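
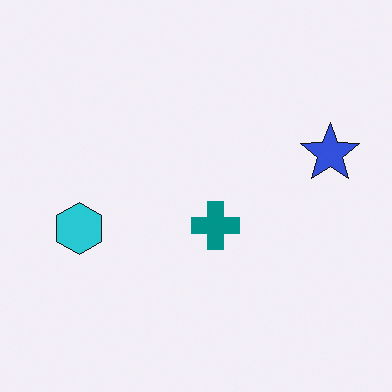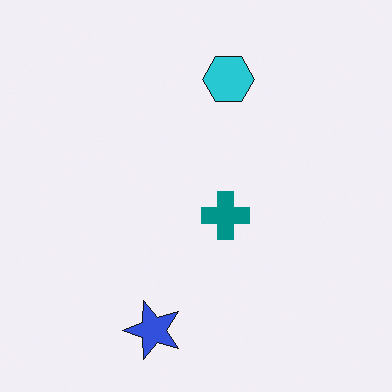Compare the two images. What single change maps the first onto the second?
Transposed (reflected across the top-left ↔ bottom-right diagonal).

Shapes have swapped their row and column positions — what was in the top-right is now in the bottom-left — a diagonal reflection.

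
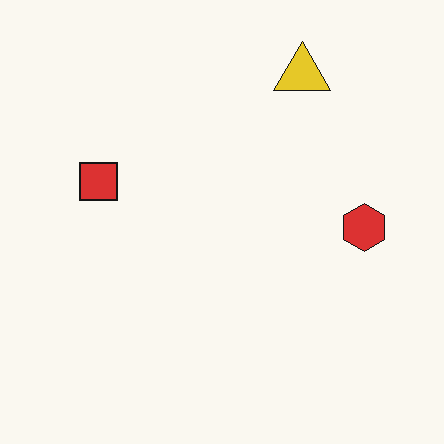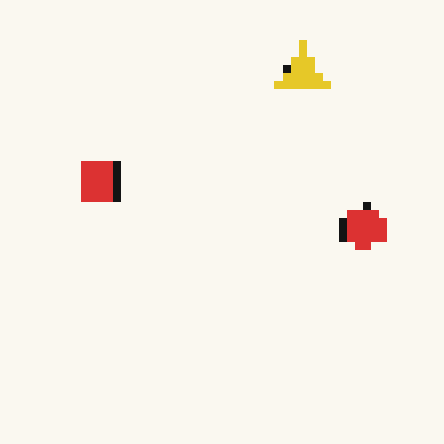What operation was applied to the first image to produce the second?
This is the original image pixelated into visible square blocks.

Shapes are reduced to large square blocks; fine edges and outlines are lost — a downscale-then-upscale (mosaic) effect.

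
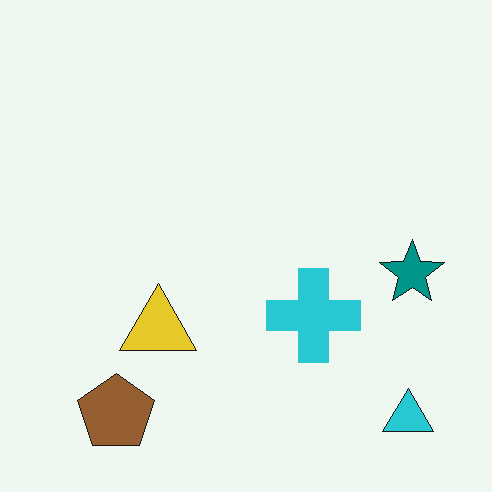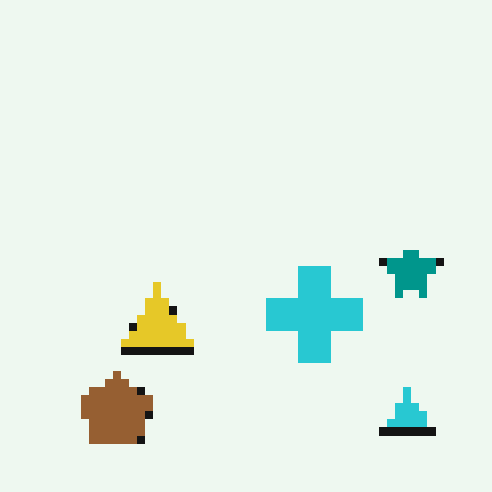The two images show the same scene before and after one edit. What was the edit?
The second image is the first moderately pixelated.

Shapes are reduced to large square blocks; fine edges and outlines are lost — a downscale-then-upscale (mosaic) effect.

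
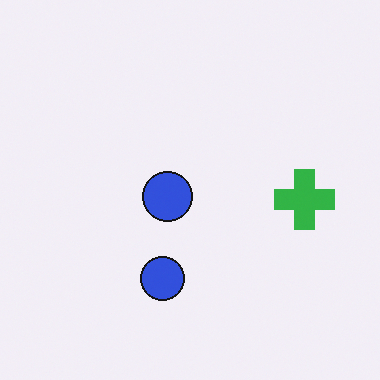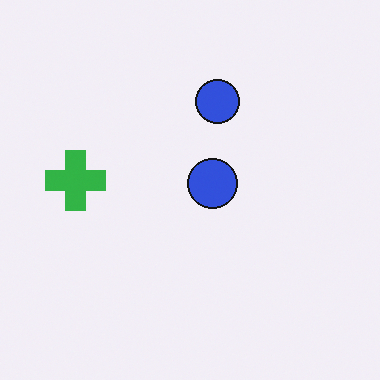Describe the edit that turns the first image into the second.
It was rotated 180°.

The green cross sits in the right of the first image and the left of the second — consistent with a whole-image 180° rotation.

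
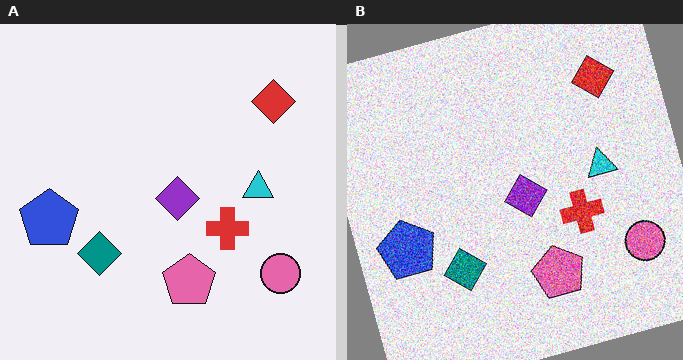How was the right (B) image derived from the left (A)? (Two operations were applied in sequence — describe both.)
It was degraded with strong gaussian noise, then rotated counter-clockwise by a clearly visible amount.

Random speckle covers the whole image, including the flat background. Every shape is tilted by the same angle and the image corners show triangular fill wedges — a whole-image rotation by a non-right angle.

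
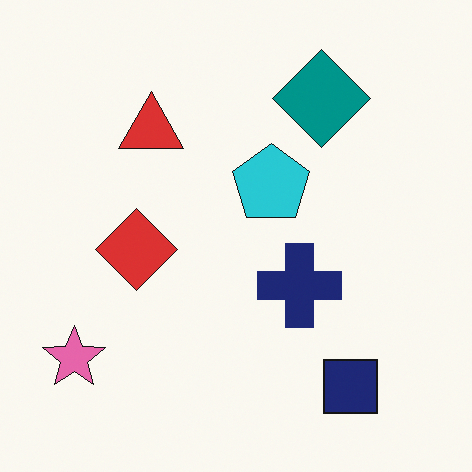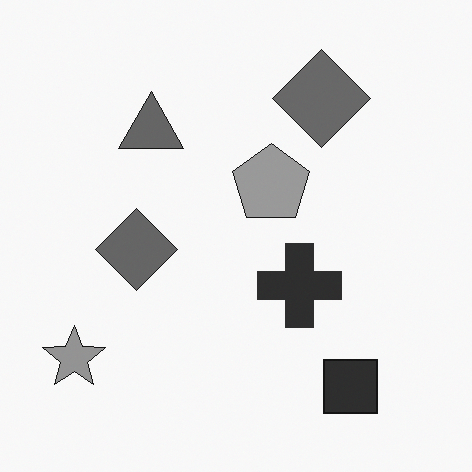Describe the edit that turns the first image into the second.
The second image is the first converted to grayscale.

All color is removed — every shape is now a shade of grey.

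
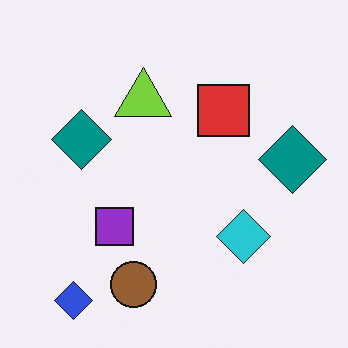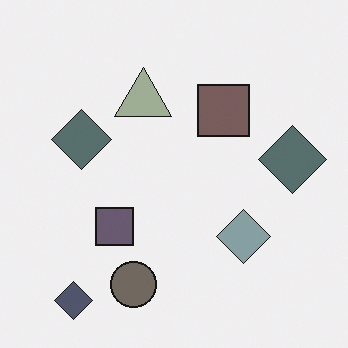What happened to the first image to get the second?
It was heavily desaturated.

All colors are more muted and greyish — a global saturation change.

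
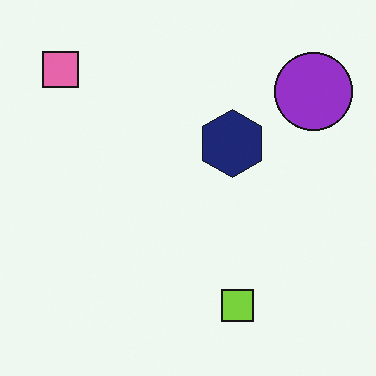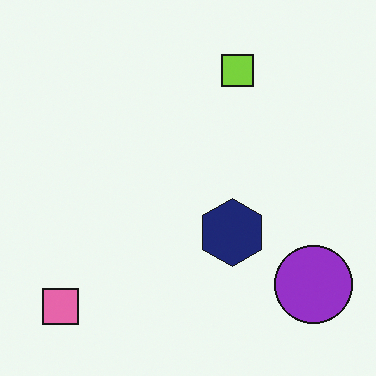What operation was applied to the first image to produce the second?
The second image is the first flipped vertically (top ↔ bottom).

The pink square is in the top-left of the first image and the bottom-left of the second — shapes on opposite sides of the horizontal midline have swapped in a mirror flip.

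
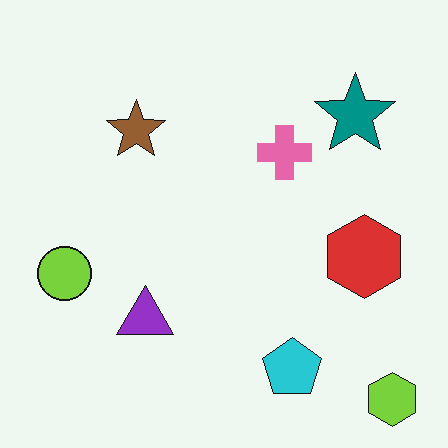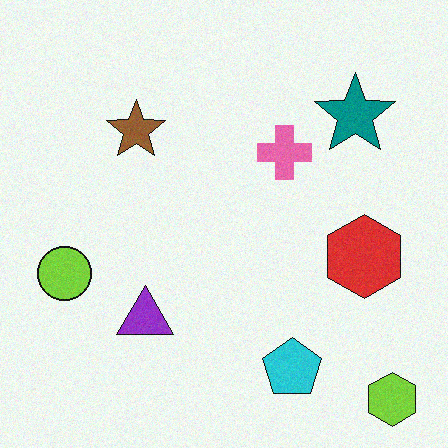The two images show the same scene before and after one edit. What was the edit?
The image was degraded with subtle gaussian noise.

Random speckle covers the whole image, including the flat background.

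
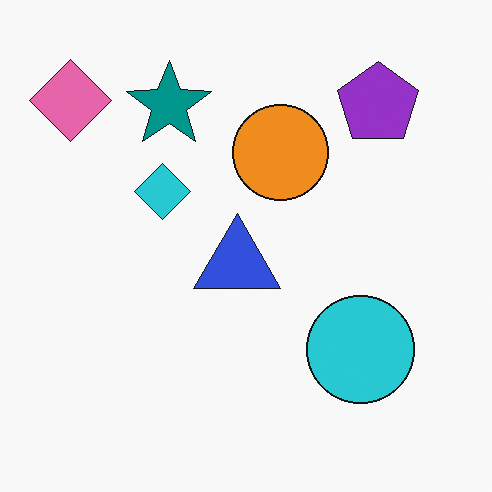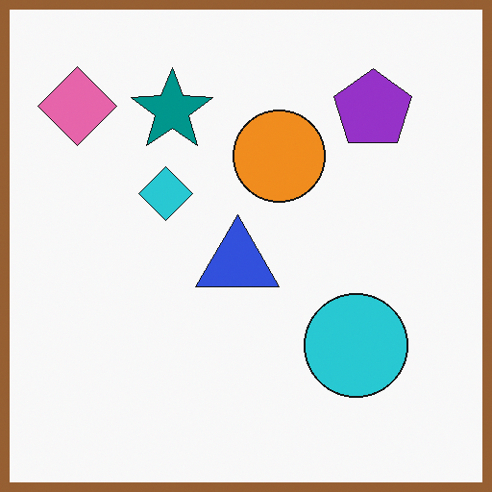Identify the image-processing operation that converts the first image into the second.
It was framed with a brown border.

A solid brown frame runs around the edge of the second image, with the content slightly shrunk inside it.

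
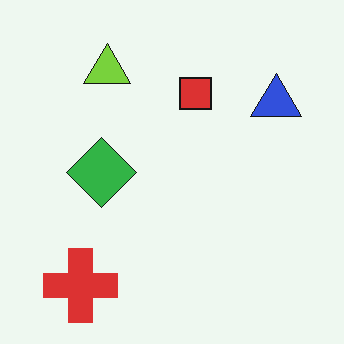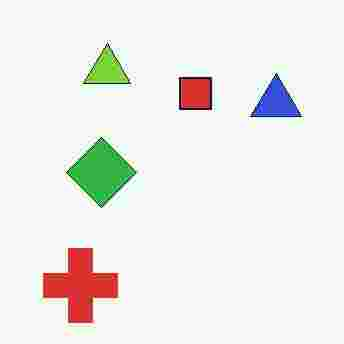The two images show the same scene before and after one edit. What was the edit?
The transformation is: heavily JPEG-compressed with obvious blocking artifacts.

Blocky 8×8 compression artifacts appear around shape edges and the flat background shows ringing — characteristic JPEG degradation.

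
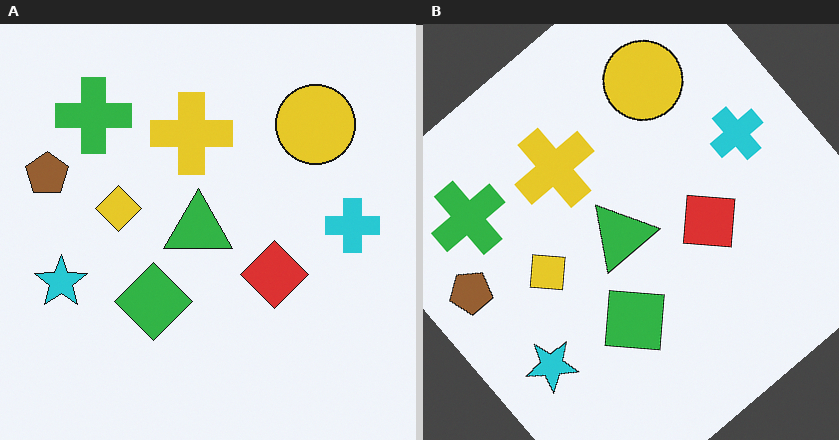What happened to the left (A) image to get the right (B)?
It was rotated counter-clockwise by a large amount — several tens of degrees.

Every shape is tilted by the same angle and the image corners show triangular fill wedges — a whole-image rotation by a non-right angle.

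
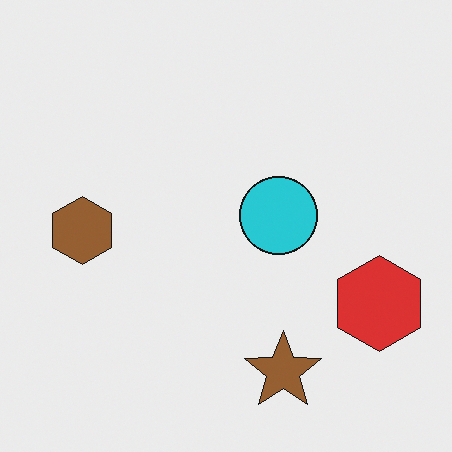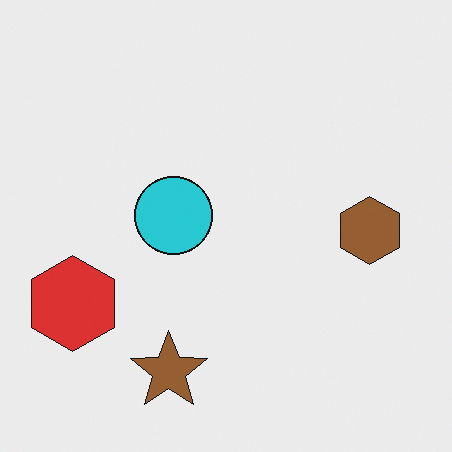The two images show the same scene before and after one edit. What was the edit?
The transformation is: flipped horizontally (left ↔ right).

The red hexagon is in the bottom-right of the first image and the bottom-left of the second — shapes on opposite sides of the vertical midline have swapped in a mirror flip.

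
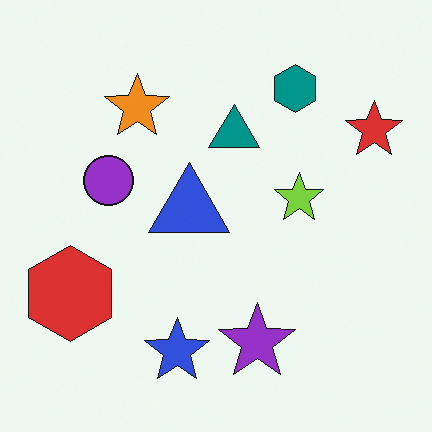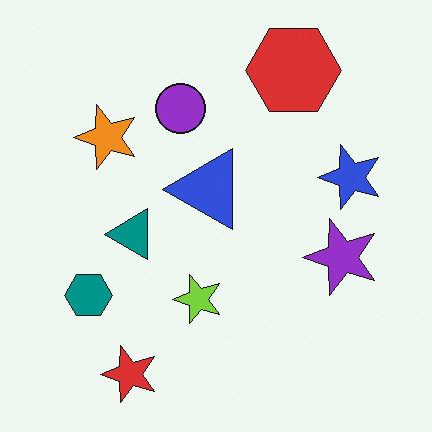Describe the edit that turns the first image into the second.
The image was transposed (reflected across the top-left ↔ bottom-right diagonal).

Shapes have swapped their row and column positions — what was in the top-right is now in the bottom-left — a diagonal reflection.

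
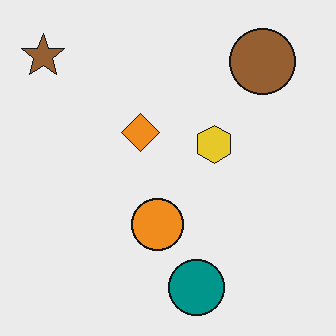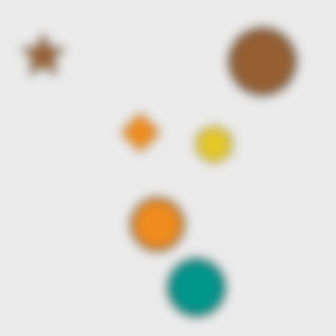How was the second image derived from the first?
The second image is the first strongly gaussian-blurred.

Shape edges and outlines are uniformly softened across the whole image.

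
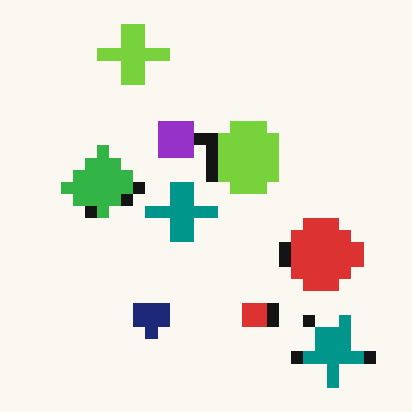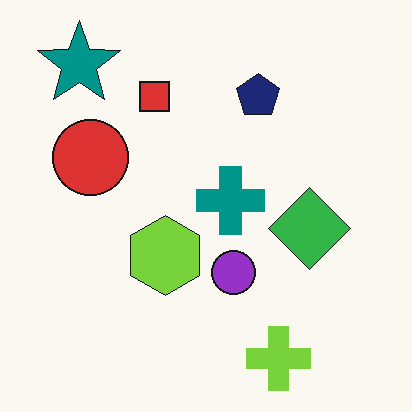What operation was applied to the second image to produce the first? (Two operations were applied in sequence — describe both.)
The first image is the second rotated 180°, then coarsely pixelated.

The teal star sits in the top-left of the second image and the bottom-right of the first — consistent with a whole-image 180° rotation. Shapes are reduced to large square blocks; fine edges and outlines are lost — a downscale-then-upscale (mosaic) effect.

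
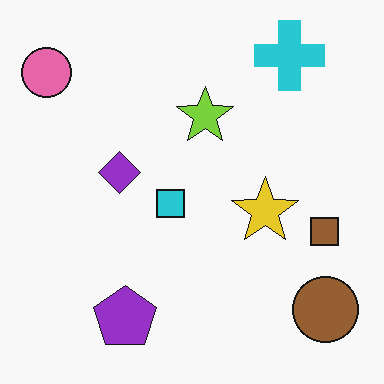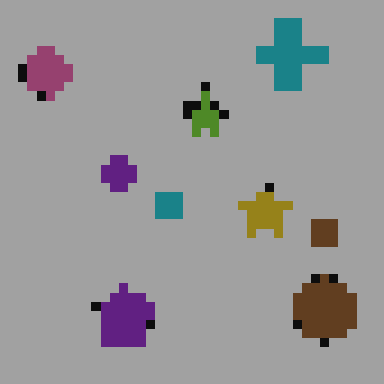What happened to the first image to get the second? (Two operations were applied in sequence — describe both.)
The image was substantially darkened, then heavily pixelated into large blocks.

Every pixel — background and shapes alike — is uniformly darkened. Shapes are reduced to large square blocks; fine edges and outlines are lost — a downscale-then-upscale (mosaic) effect.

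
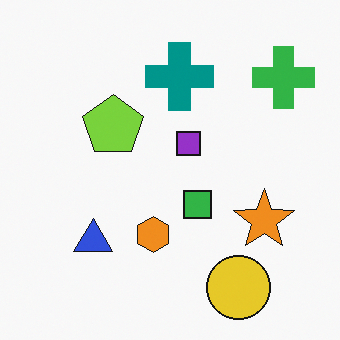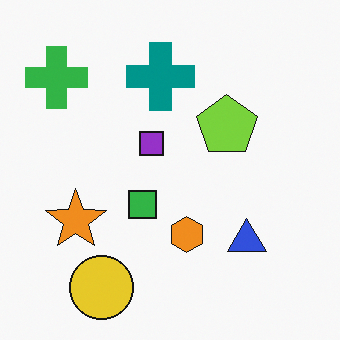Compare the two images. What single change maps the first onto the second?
The second image is the first flipped horizontally (left ↔ right).

The green cross is in the top-right of the first image and the top-left of the second — shapes on opposite sides of the vertical midline have swapped in a mirror flip.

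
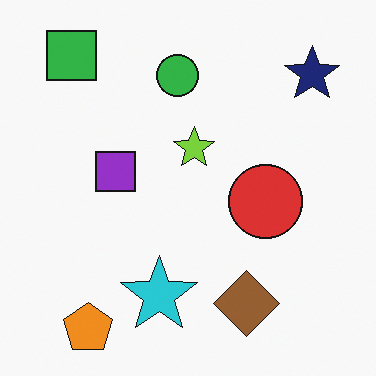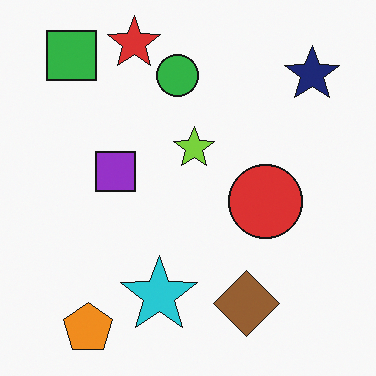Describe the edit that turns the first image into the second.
It was overlaid with an additional red star.

A red star appears in the second image that is absent from the first.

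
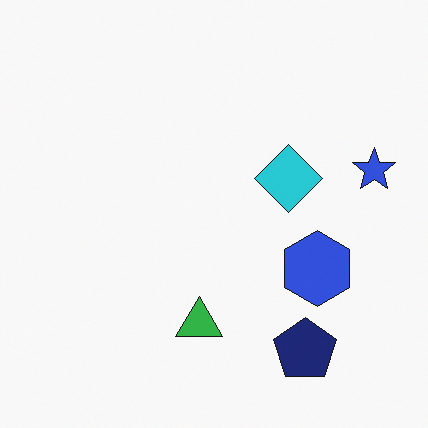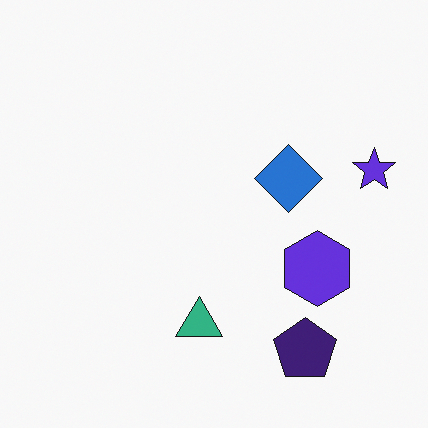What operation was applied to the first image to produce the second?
The transformation is: hue-shifted slightly.

Every shape's color has rotated by the same amount around the hue wheel — a uniform hue shift.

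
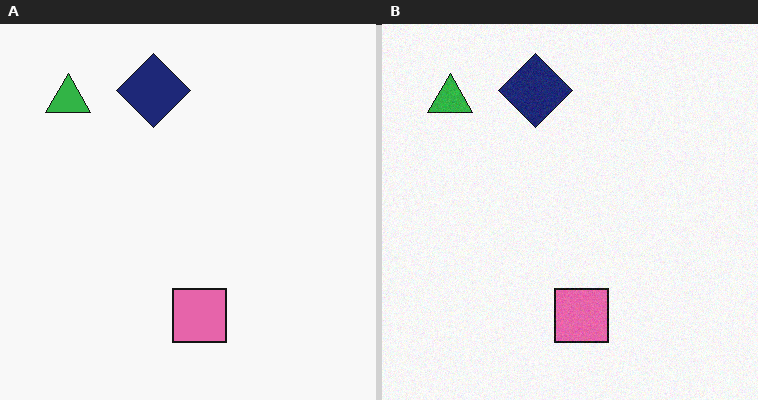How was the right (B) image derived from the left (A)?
The transformation is: degraded with subtle gaussian noise.

Random speckle covers the whole image, including the flat background.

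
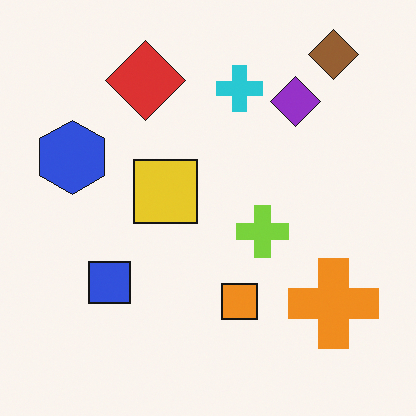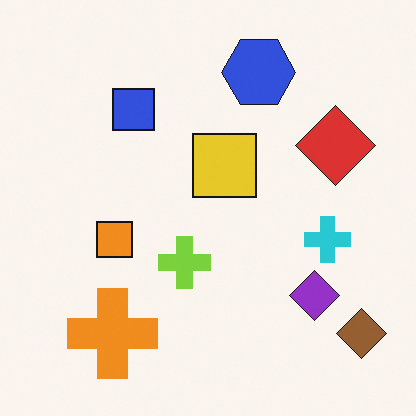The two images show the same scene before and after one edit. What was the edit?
The second image is the first rotated 90° clockwise.

The brown diamond sits in the top-right of the first image and the bottom-right of the second — consistent with a whole-image 90° clockwise rotation.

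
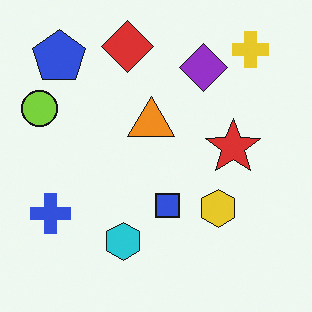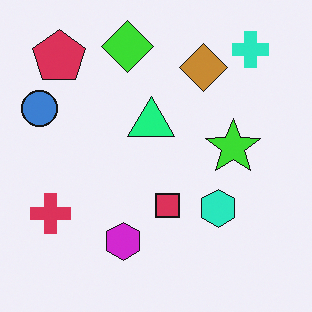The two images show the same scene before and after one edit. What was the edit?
The image was hue-shifted noticeably.

Every shape's color has rotated by the same amount around the hue wheel — a uniform hue shift.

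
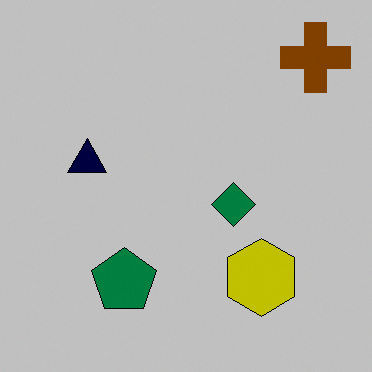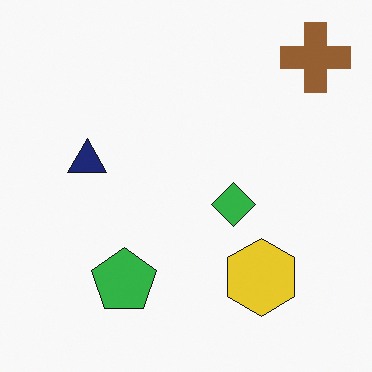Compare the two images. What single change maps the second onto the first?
The transformation is: aggressively posterized.

Each flat color has snapped to a coarser quantized level — most visibly, the near-white background has dropped to a flat grey.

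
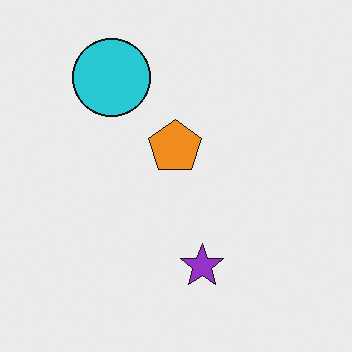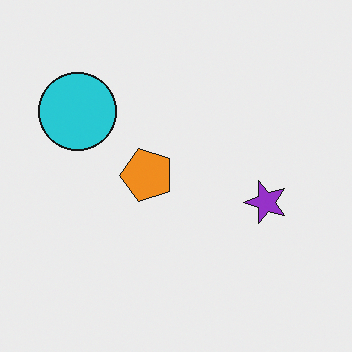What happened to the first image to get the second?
The transformation is: transposed (reflected across the top-left ↔ bottom-right diagonal).

Shapes have swapped their row and column positions — what was in the top-right is now in the bottom-left — a diagonal reflection.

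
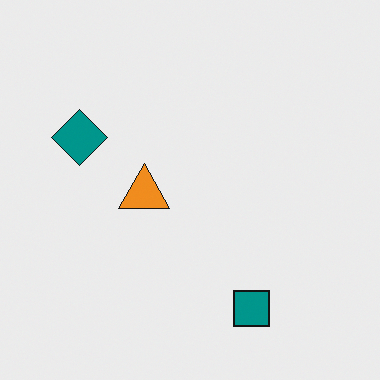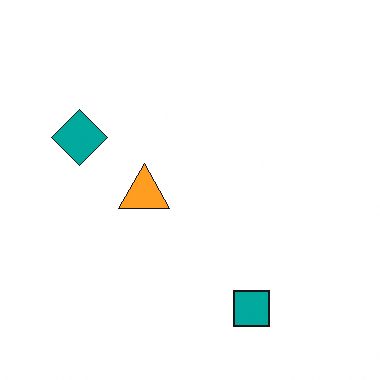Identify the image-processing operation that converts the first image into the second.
The transformation is: brightened a little.

Every pixel — background and shapes alike — is uniformly brightened.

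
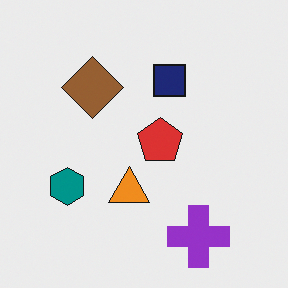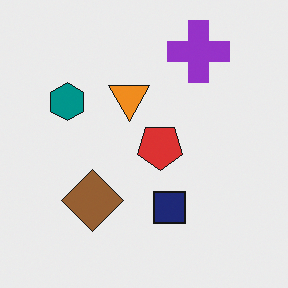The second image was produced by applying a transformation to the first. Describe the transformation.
Flipped vertically (top ↔ bottom).

The purple cross is in the bottom-right of the first image and the top-right of the second — shapes on opposite sides of the horizontal midline have swapped in a mirror flip.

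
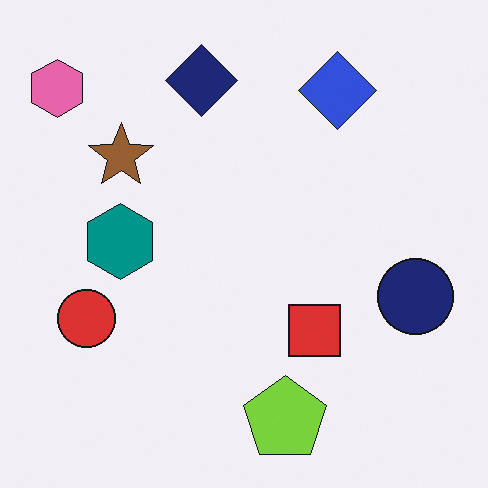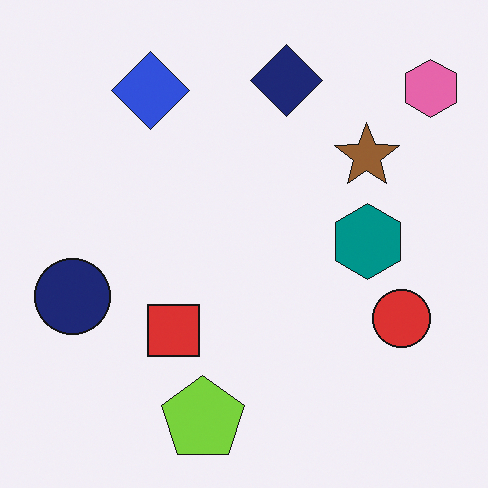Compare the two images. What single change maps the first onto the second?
The transformation is: flipped horizontally (left ↔ right).

The pink hexagon is in the top-left of the first image and the top-right of the second — shapes on opposite sides of the vertical midline have swapped in a mirror flip.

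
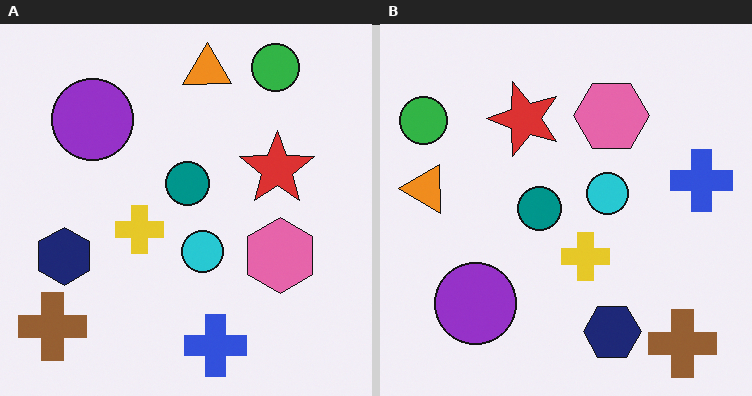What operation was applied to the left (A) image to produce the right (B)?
The image was rotated 90° counter-clockwise.

The brown cross sits in the bottom-left of the left (A) image and the bottom-right of the right (B) — consistent with a whole-image 90° counter-clockwise rotation.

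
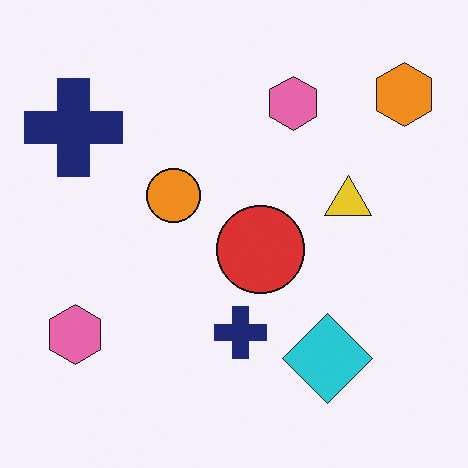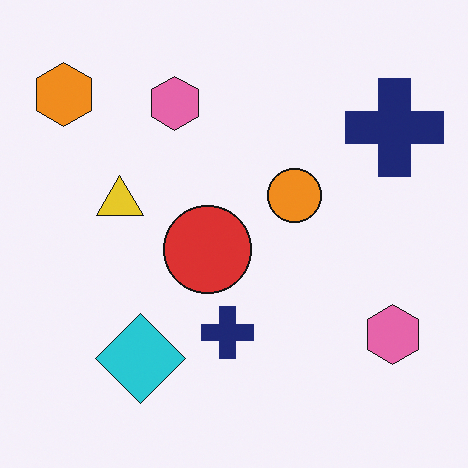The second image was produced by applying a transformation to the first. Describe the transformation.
The image was flipped horizontally (left ↔ right).

The orange hexagon is in the top-right of the first image and the top-left of the second — shapes on opposite sides of the vertical midline have swapped in a mirror flip.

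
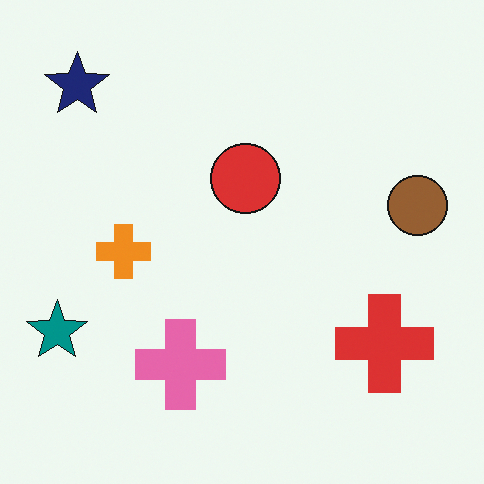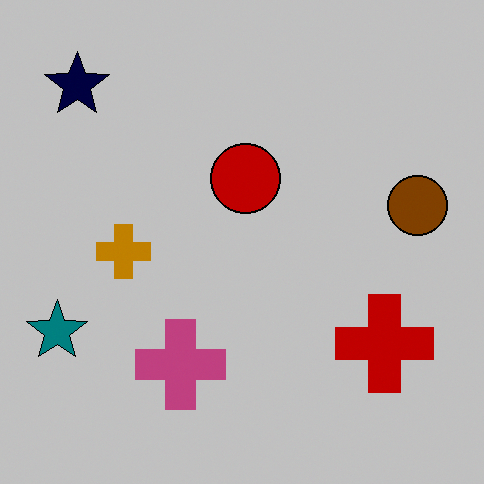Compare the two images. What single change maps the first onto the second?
This is the original image heavily posterized to just a handful of flat colors.

Each flat color has snapped to a coarser quantized level — most visibly, the near-white background has dropped to a flat grey.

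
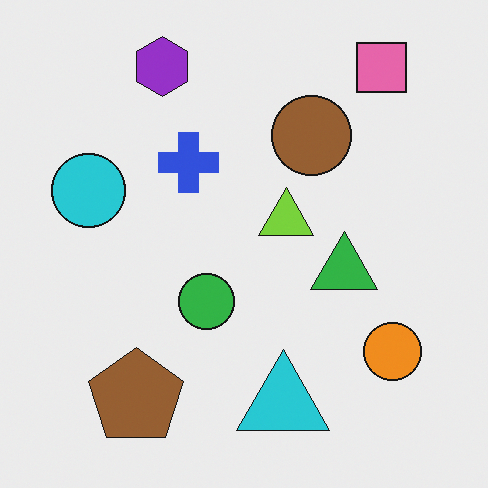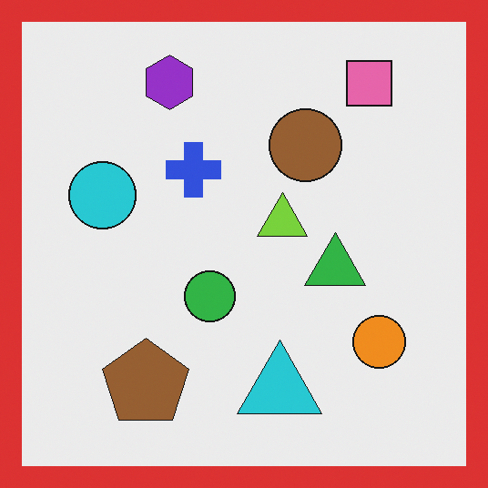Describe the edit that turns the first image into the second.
This is the original image framed with a red border.

A solid red frame runs around the edge of the second image, with the content slightly shrunk inside it.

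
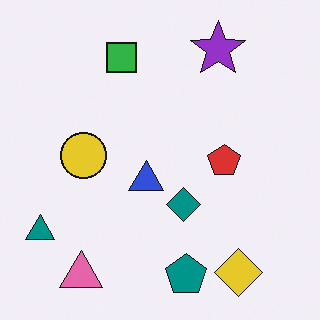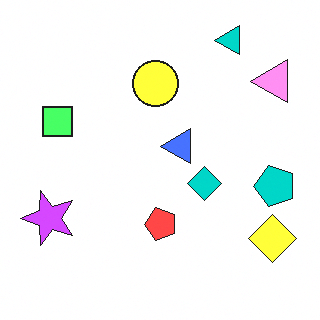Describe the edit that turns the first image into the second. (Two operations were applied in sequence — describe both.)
It was transposed (reflected across the top-left ↔ bottom-right diagonal), then brightened a lot.

Shapes have swapped their row and column positions — what was in the top-right is now in the bottom-left — a diagonal reflection. Every pixel — background and shapes alike — is uniformly brightened.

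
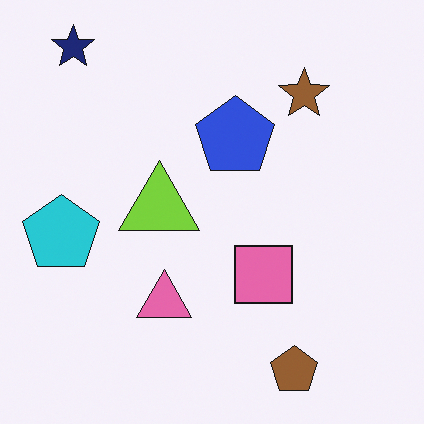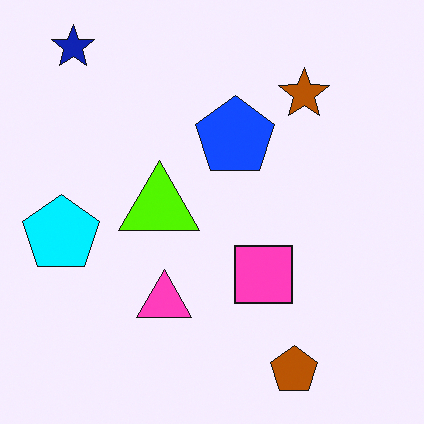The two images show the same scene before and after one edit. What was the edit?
The image was heavily oversaturated.

All colors are more vivid — a global saturation change.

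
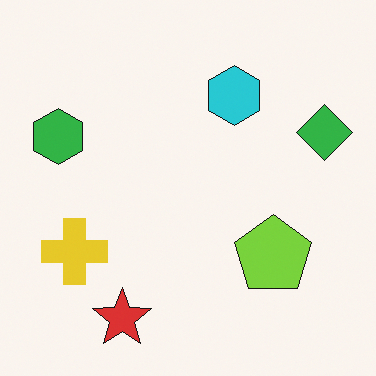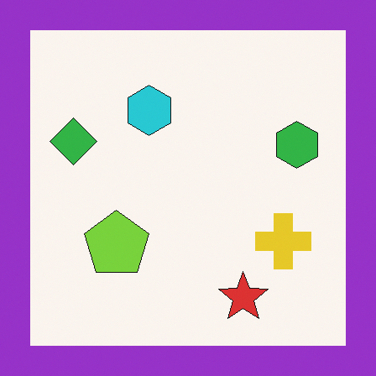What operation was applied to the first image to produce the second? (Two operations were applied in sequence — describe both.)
The second image is the first flipped horizontally (left ↔ right), then framed with a purple border.

The green diamond is in the right of the first image and the left of the second — shapes on opposite sides of the vertical midline have swapped in a mirror flip. A solid purple frame runs around the edge of the second image, with the content slightly shrunk inside it.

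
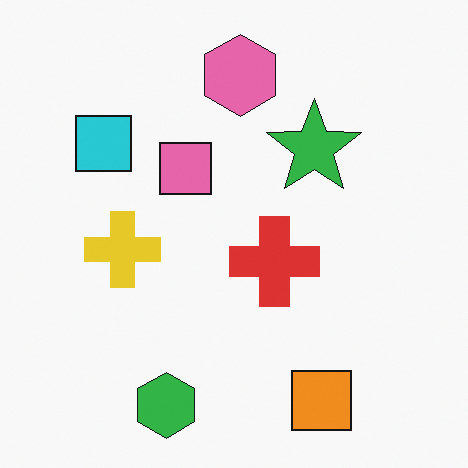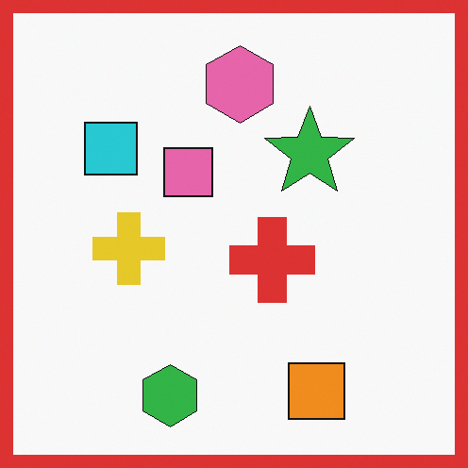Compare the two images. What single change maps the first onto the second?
The image was framed with a red border.

A solid red frame runs around the edge of the second image, with the content slightly shrunk inside it.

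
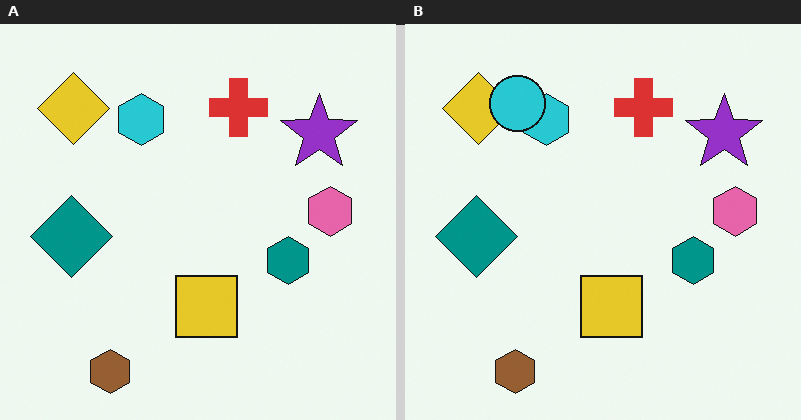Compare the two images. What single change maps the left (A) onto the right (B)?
The transformation is: overlaid with an additional cyan circle.

A cyan circle appears in the right (B) image that is absent from the left (A).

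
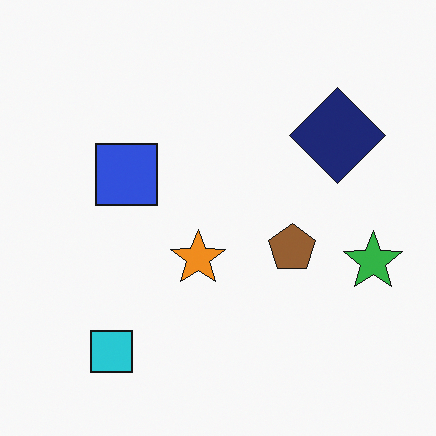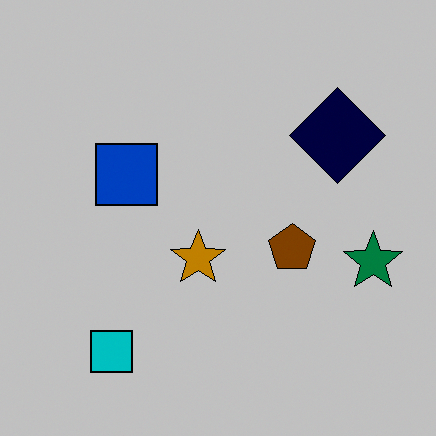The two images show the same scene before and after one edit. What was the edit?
It was aggressively posterized.

Each flat color has snapped to a coarser quantized level — most visibly, the near-white background has dropped to a flat grey.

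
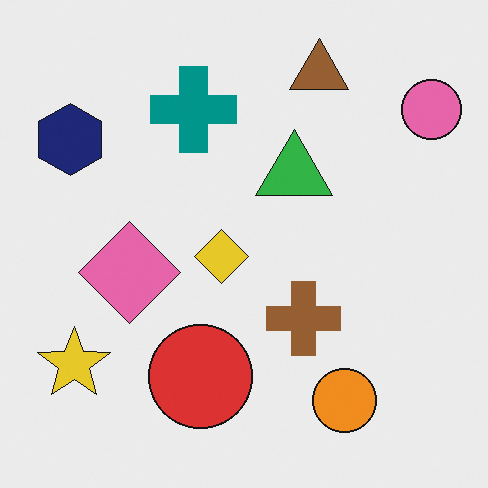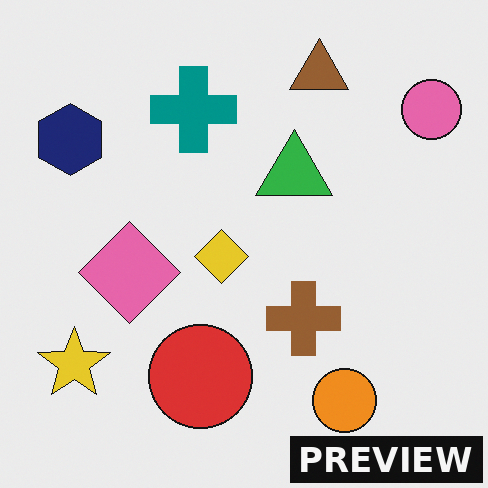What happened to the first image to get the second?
It was watermarked with the text "PREVIEW" in the lower-right corner.

A dark label reading "PREVIEW" appears in the lower-right corner.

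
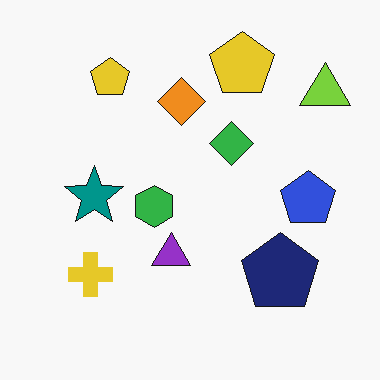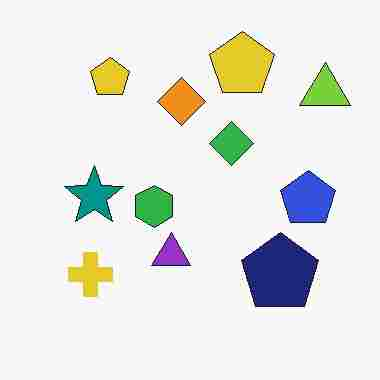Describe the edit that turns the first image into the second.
The transformation is: heavily JPEG-compressed with obvious blocking artifacts.

Blocky 8×8 compression artifacts appear around shape edges and the flat background shows ringing — characteristic JPEG degradation.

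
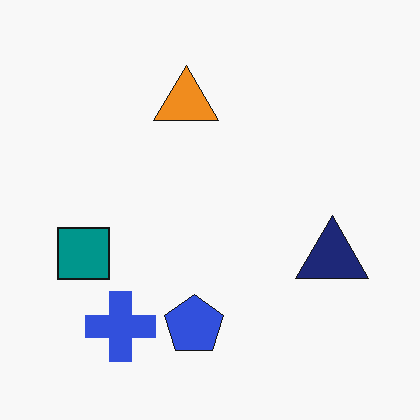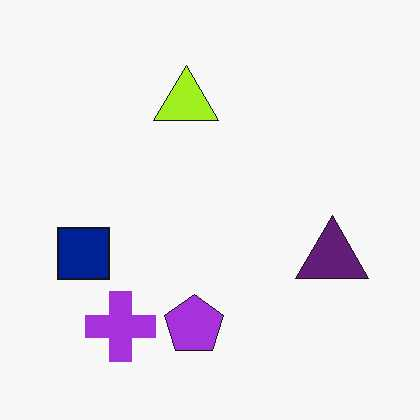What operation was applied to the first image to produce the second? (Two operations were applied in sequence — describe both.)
Hue-shifted slightly, then given moderate JPEG compression.

Every shape's color has rotated by the same amount around the hue wheel — a uniform hue shift. Blocky 8×8 compression artifacts appear around shape edges and the flat background shows ringing — characteristic JPEG degradation.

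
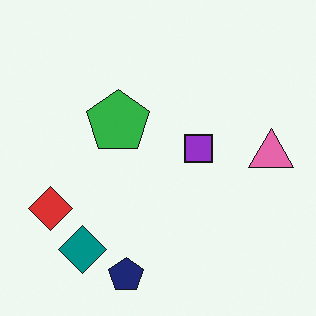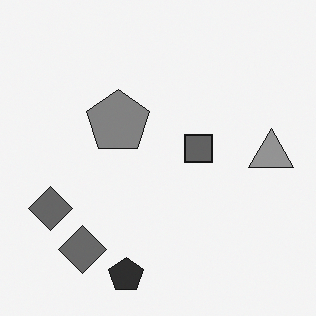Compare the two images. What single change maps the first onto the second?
It was converted to grayscale.

All color is removed — every shape is now a shade of grey.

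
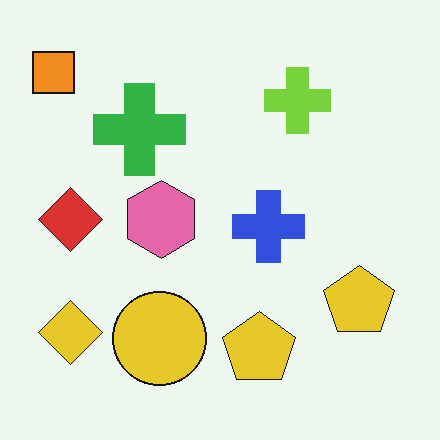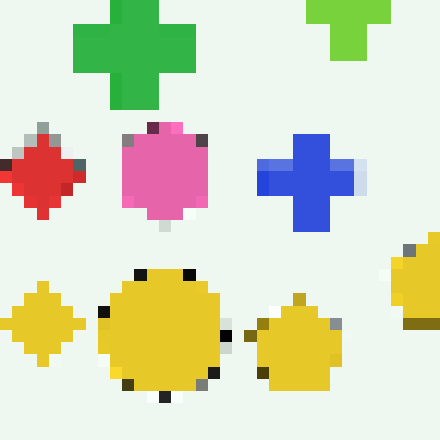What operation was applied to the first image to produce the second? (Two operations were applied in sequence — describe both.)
This is the original image cropped to a modestly smaller region and rescaled, then heavily pixelated into large blocks.

The visible shapes are larger and the field of view is narrower; shapes near the original edges may be partly or wholly outside the frame — a crop-and-rescale. Shapes are reduced to large square blocks; fine edges and outlines are lost — a downscale-then-upscale (mosaic) effect.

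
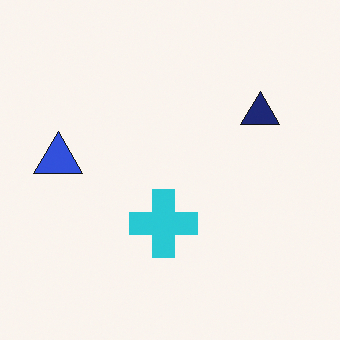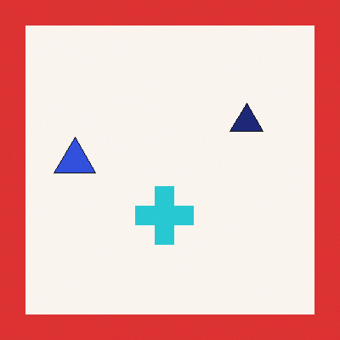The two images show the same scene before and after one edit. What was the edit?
The image was framed with a red border.

A solid red frame runs around the edge of the second image, with the content slightly shrunk inside it.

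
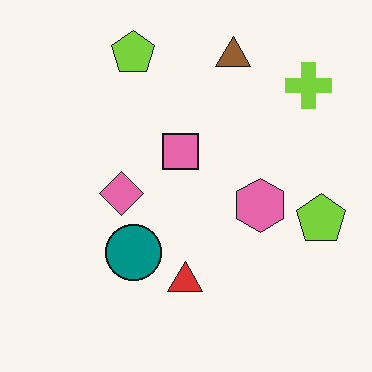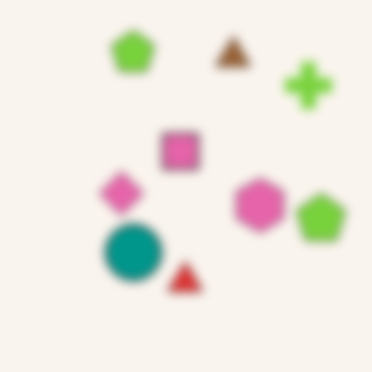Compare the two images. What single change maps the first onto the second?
Heavily blurred.

Shape edges and outlines are uniformly softened across the whole image.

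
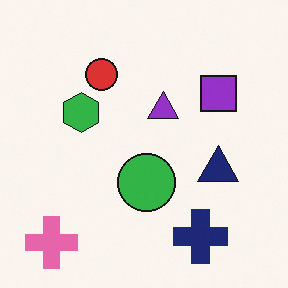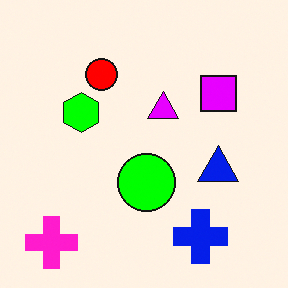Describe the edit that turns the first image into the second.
This is the original image made much more vivid (saturation change).

All colors are more vivid — a global saturation change.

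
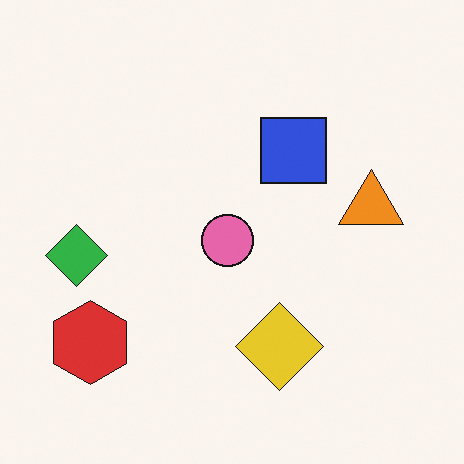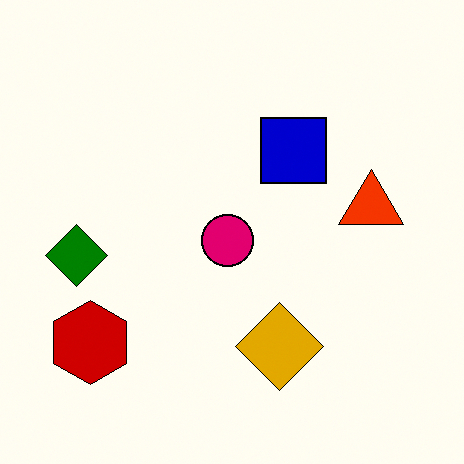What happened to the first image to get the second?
The second image is the first given much higher contrast.

Tones are pushed away from mid-grey across the whole image — a global contrast change.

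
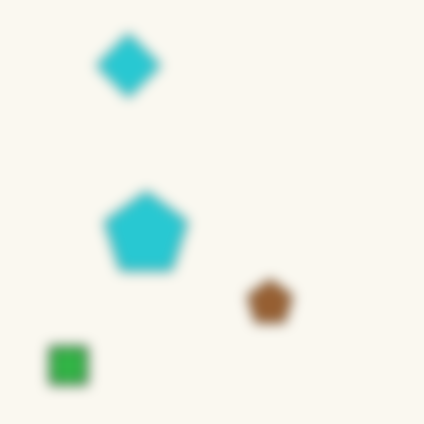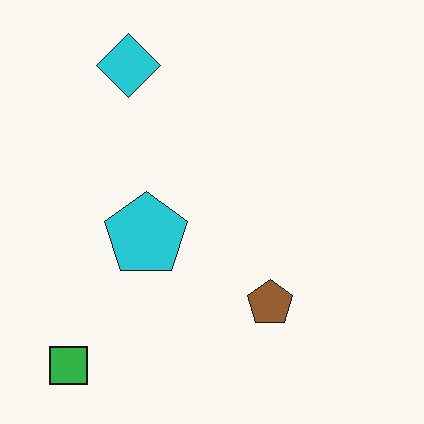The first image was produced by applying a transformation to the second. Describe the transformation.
This is the original image heavily blurred.

Shape edges and outlines are uniformly softened across the whole image.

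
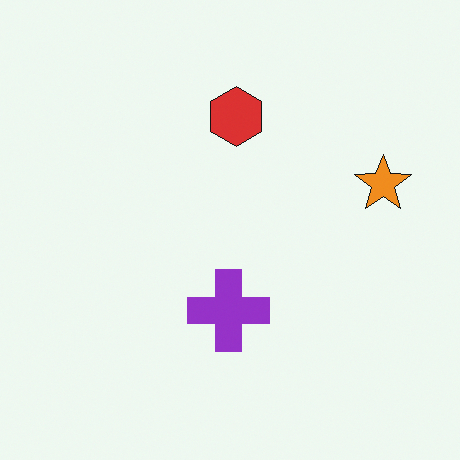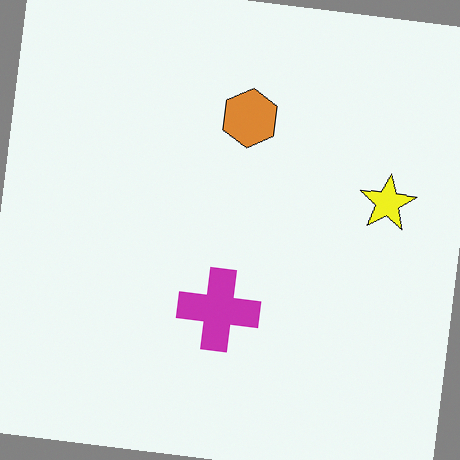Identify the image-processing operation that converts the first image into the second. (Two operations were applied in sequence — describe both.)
Hue-shifted by a small amount, then rotated clockwise by a small amount.

Every shape's color has rotated by the same amount around the hue wheel — a uniform hue shift. Every shape is tilted by the same angle and the image corners show triangular fill wedges — a whole-image rotation by a non-right angle.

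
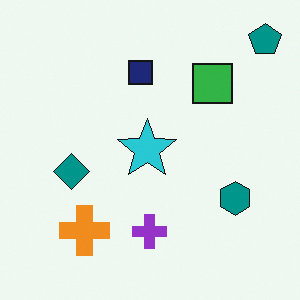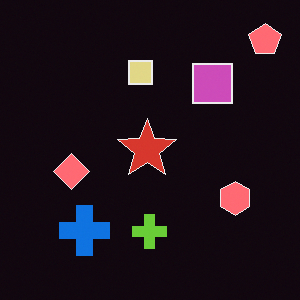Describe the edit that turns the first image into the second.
Color-inverted (negative).

The light background has become dark and every shape's color is its complement — a photographic negative.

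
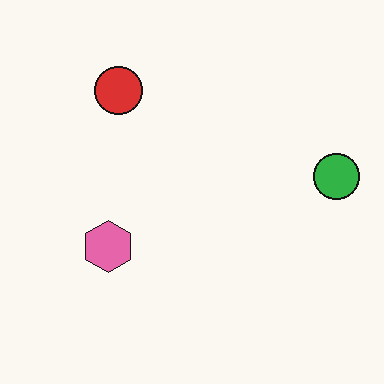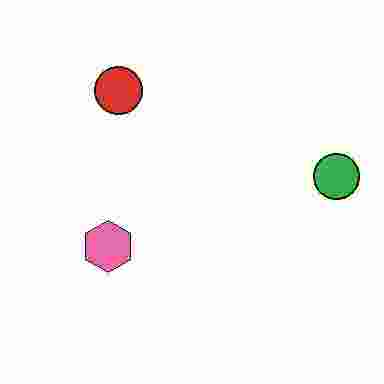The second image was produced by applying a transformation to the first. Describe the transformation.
Degraded with heavy JPEG compression.

Blocky 8×8 compression artifacts appear around shape edges and the flat background shows ringing — characteristic JPEG degradation.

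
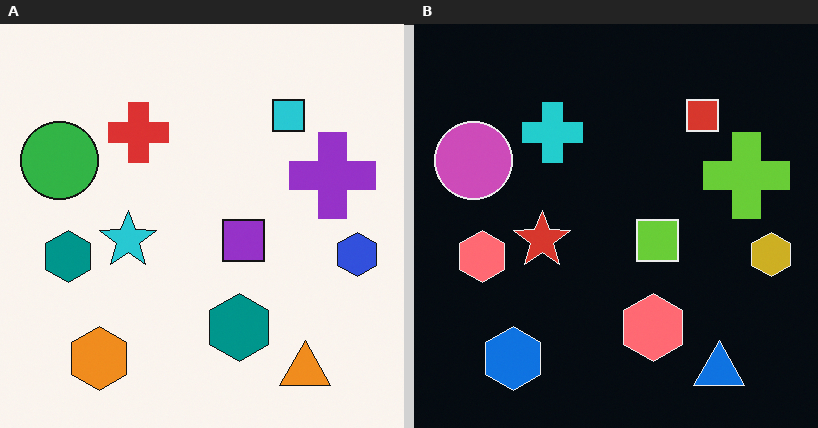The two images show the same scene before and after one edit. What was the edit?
The transformation is: color-inverted (negative).

The light background has become dark and every shape's color is its complement — a photographic negative.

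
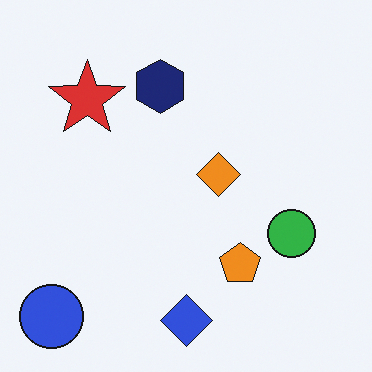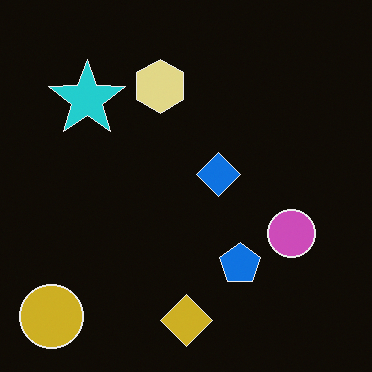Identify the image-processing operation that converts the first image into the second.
The image was color-inverted (negative).

The light background has become dark and every shape's color is its complement — a photographic negative.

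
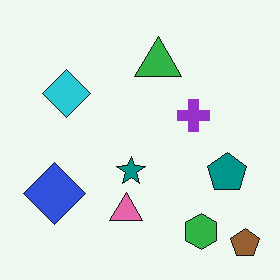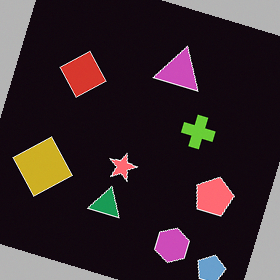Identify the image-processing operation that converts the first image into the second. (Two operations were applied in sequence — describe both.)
This is the original image color-inverted (negative), then rotated clockwise by a clearly visible amount.

The light background has become dark and every shape's color is its complement — a photographic negative. Every shape is tilted by the same angle and the image corners show triangular fill wedges — a whole-image rotation by a non-right angle.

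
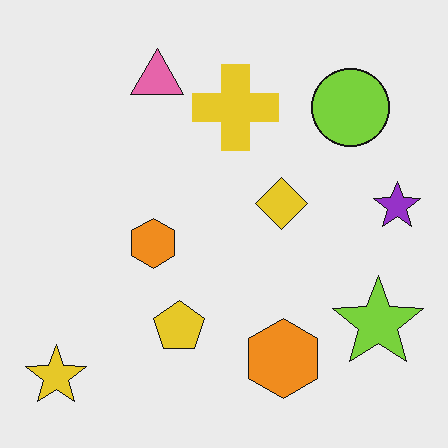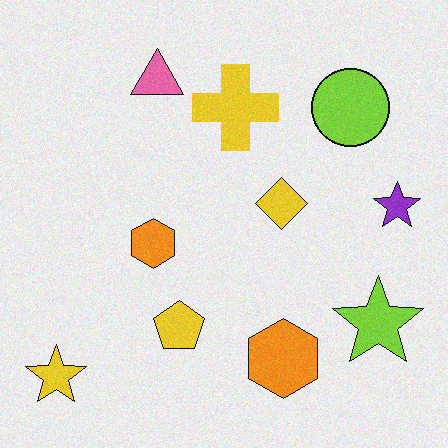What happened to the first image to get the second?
It was degraded with subtle gaussian noise.

Random speckle covers the whole image, including the flat background.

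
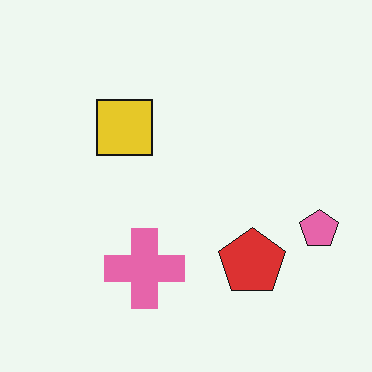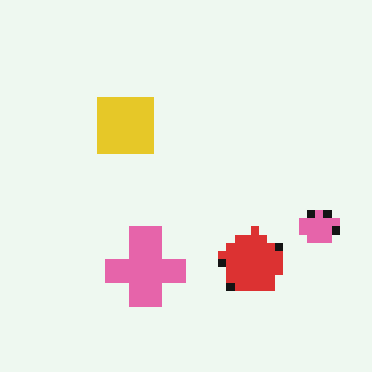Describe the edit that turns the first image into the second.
Moderately pixelated.

Shapes are reduced to large square blocks; fine edges and outlines are lost — a downscale-then-upscale (mosaic) effect.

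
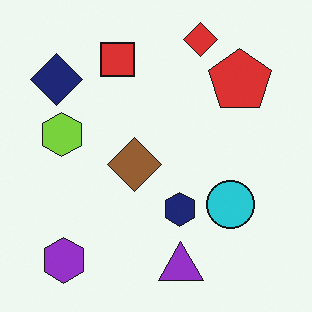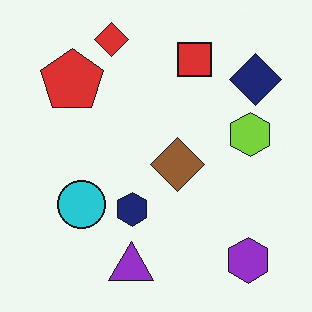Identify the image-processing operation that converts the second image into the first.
The transformation is: flipped horizontally (left ↔ right).

The navy diamond is in the top-right of the second image and the top-left of the first — shapes on opposite sides of the vertical midline have swapped in a mirror flip.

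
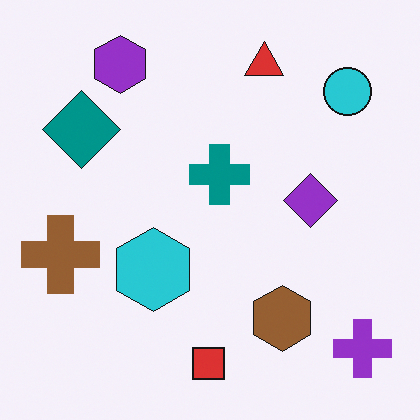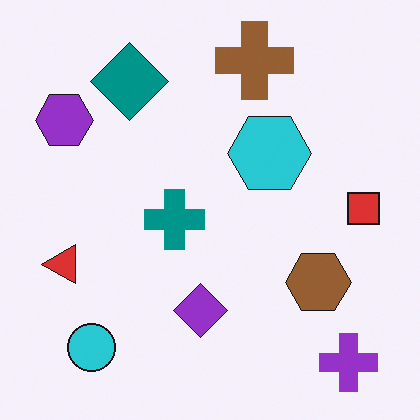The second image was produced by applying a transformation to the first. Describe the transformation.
Transposed (reflected across the top-left ↔ bottom-right diagonal).

Shapes have swapped their row and column positions — what was in the top-right is now in the bottom-left — a diagonal reflection.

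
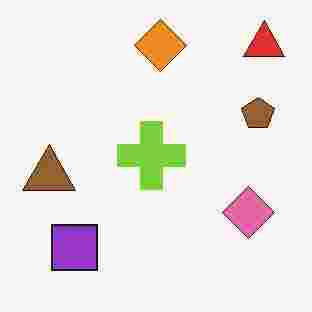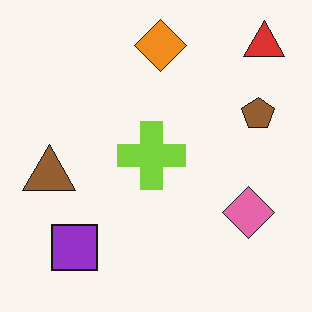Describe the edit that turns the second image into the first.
This is the original image heavily JPEG-compressed with obvious blocking artifacts.

Blocky 8×8 compression artifacts appear around shape edges and the flat background shows ringing — characteristic JPEG degradation.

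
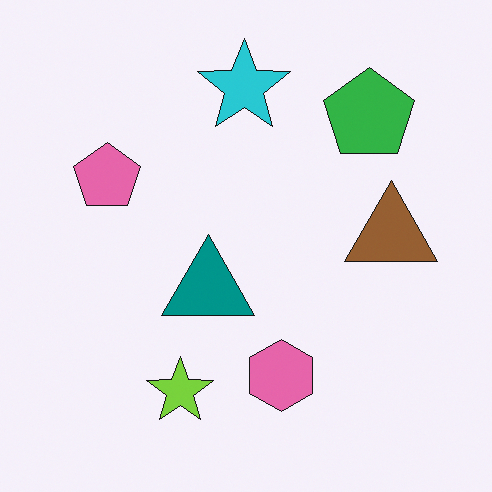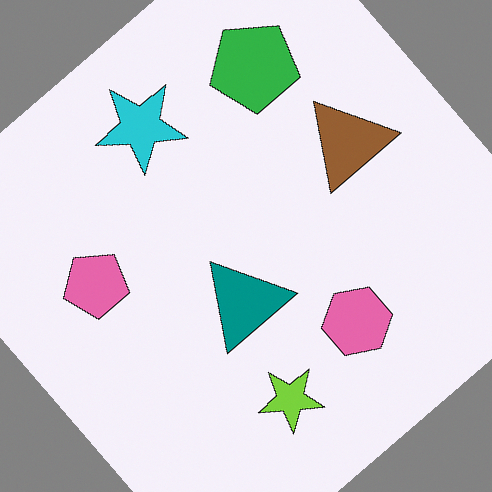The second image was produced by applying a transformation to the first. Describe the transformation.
The transformation is: rotated counter-clockwise by a large amount — several tens of degrees.

Every shape is tilted by the same angle and the image corners show triangular fill wedges — a whole-image rotation by a non-right angle.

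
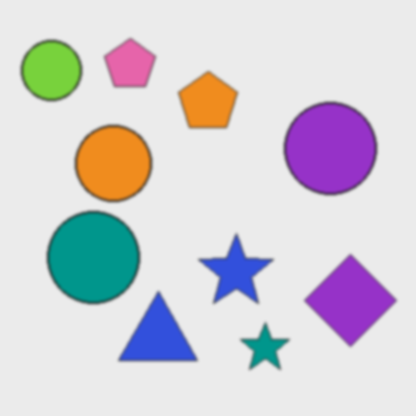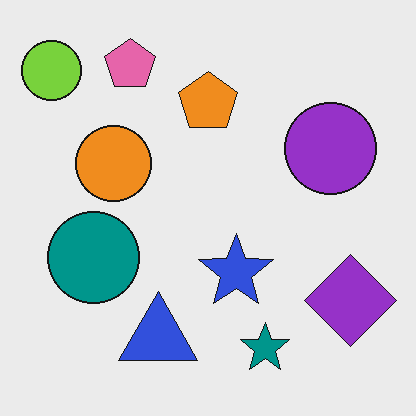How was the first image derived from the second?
Lightly blurred.

Shape edges and outlines are uniformly softened across the whole image.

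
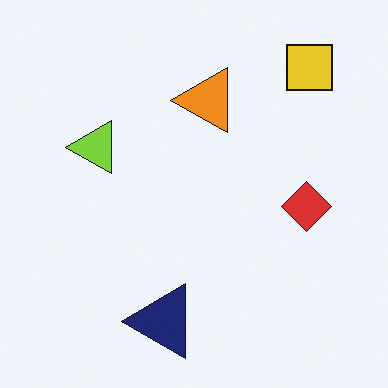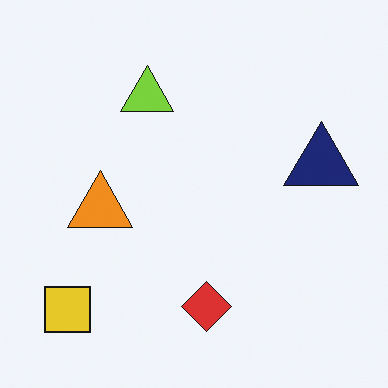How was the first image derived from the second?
The transformation is: transposed (reflected across the top-left ↔ bottom-right diagonal).

Shapes have swapped their row and column positions — what was in the top-right is now in the bottom-left — a diagonal reflection.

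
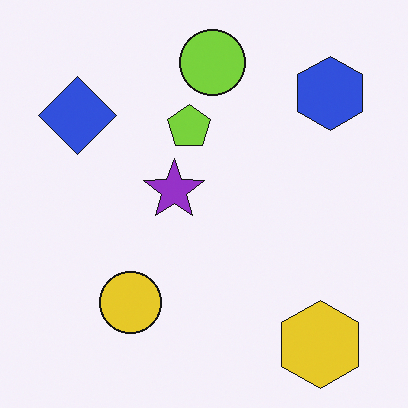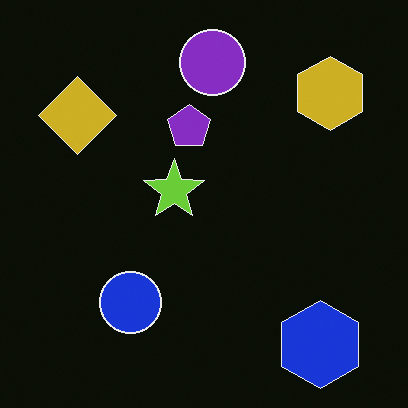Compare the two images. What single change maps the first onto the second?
This is the original image color-inverted (negative).

The light background has become dark and every shape's color is its complement — a photographic negative.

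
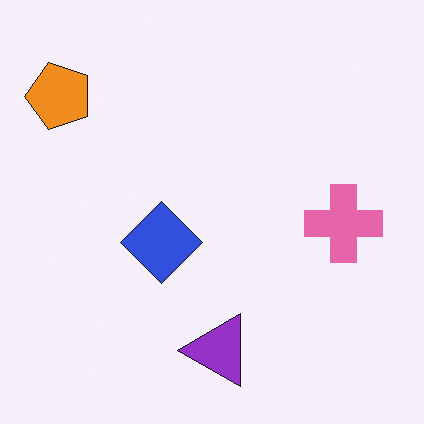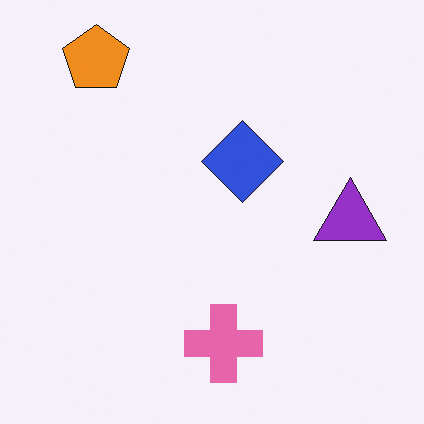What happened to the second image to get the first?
Transposed (reflected across the top-left ↔ bottom-right diagonal).

Shapes have swapped their row and column positions — what was in the top-right is now in the bottom-left — a diagonal reflection.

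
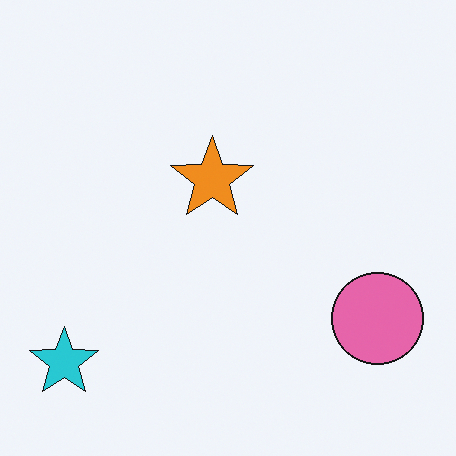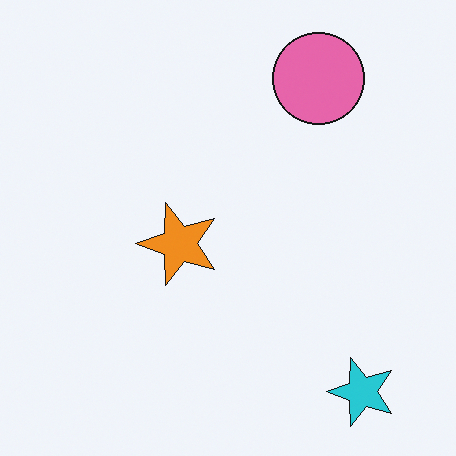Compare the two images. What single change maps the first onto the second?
The second image is the first rotated 90° counter-clockwise.

The cyan star sits in the bottom-left of the first image and the bottom-right of the second — consistent with a whole-image 90° counter-clockwise rotation.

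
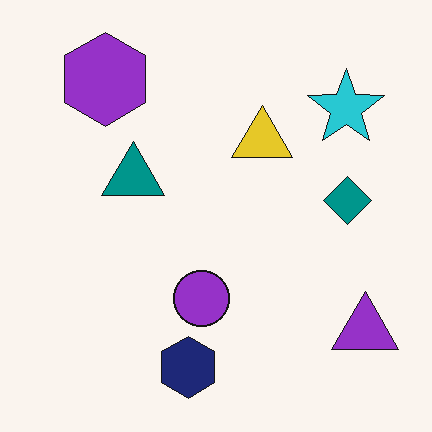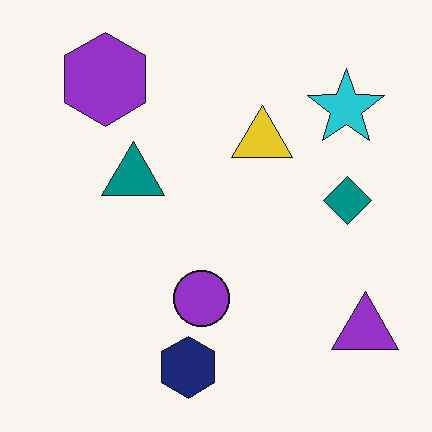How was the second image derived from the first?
It was given moderate JPEG compression.

Blocky 8×8 compression artifacts appear around shape edges and the flat background shows ringing — characteristic JPEG degradation.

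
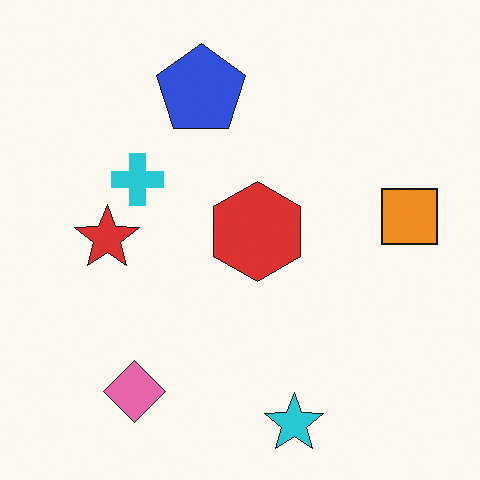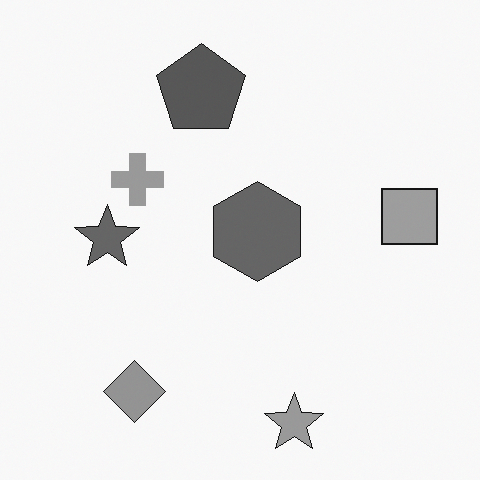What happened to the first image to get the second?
It was converted to grayscale.

All color is removed — every shape is now a shade of grey.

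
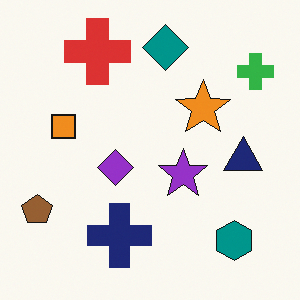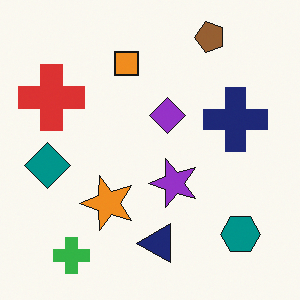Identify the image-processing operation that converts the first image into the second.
The transformation is: transposed (reflected across the top-left ↔ bottom-right diagonal).

Shapes have swapped their row and column positions — what was in the top-right is now in the bottom-left — a diagonal reflection.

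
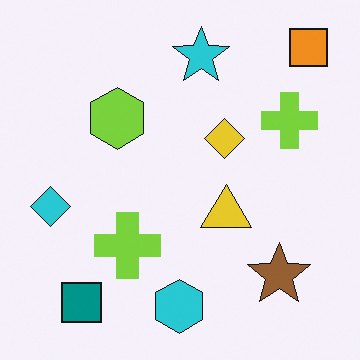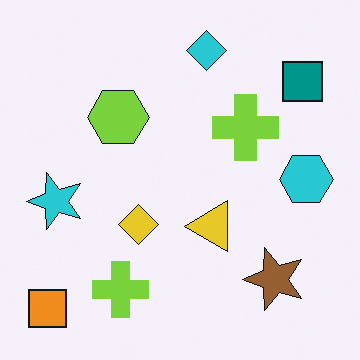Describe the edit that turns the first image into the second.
It was transposed (reflected across the top-left ↔ bottom-right diagonal).

Shapes have swapped their row and column positions — what was in the top-right is now in the bottom-left — a diagonal reflection.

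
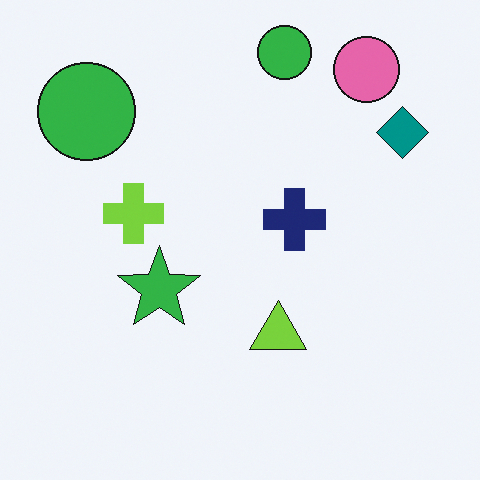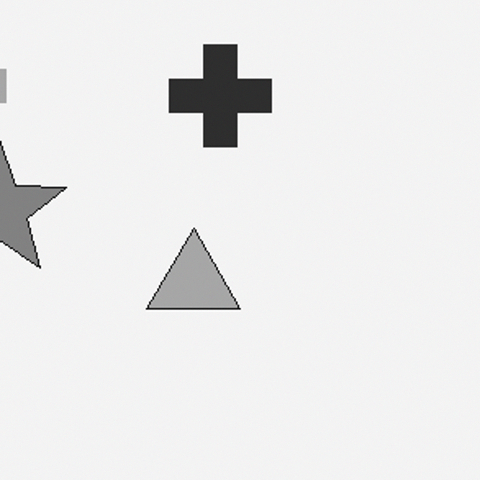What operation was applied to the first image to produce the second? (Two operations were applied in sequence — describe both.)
The transformation is: converted to grayscale, then cropped tightly and scaled back up.

All color is removed — every shape is now a shade of grey. The visible shapes are larger and the field of view is narrower; shapes near the original edges may be partly or wholly outside the frame — a crop-and-rescale.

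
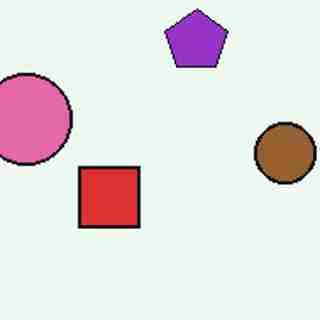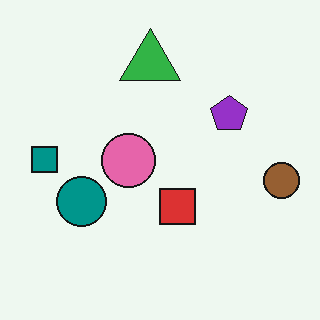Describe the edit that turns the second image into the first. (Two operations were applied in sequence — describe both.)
It was cropped to a noticeably smaller region and rescaled, then degraded with heavy JPEG compression.

The visible shapes are larger and the field of view is narrower; shapes near the original edges may be partly or wholly outside the frame — a crop-and-rescale. Blocky 8×8 compression artifacts appear around shape edges and the flat background shows ringing — characteristic JPEG degradation.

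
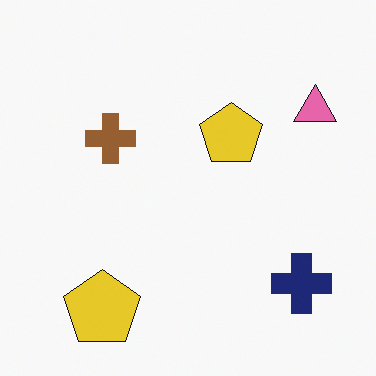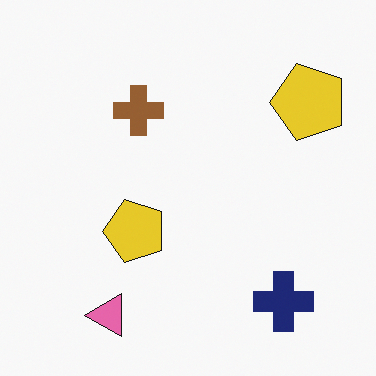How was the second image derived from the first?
The image was transposed (reflected across the top-left ↔ bottom-right diagonal).

Shapes have swapped their row and column positions — what was in the top-right is now in the bottom-left — a diagonal reflection.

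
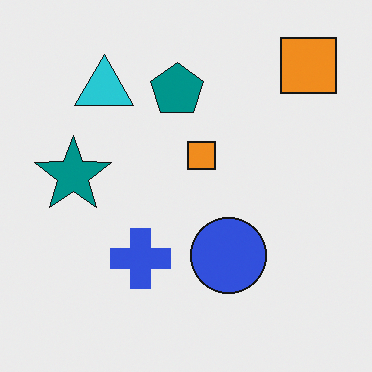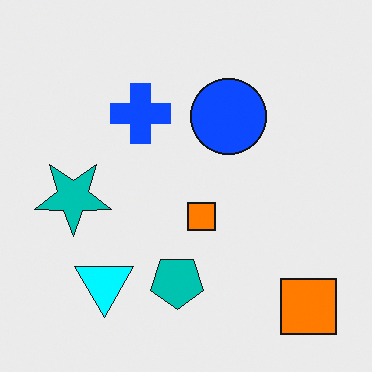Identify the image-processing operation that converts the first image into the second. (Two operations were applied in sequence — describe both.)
The transformation is: flipped vertically (top ↔ bottom), then heavily oversaturated.

The cyan triangle is in the top-left of the first image and the bottom-left of the second — shapes on opposite sides of the horizontal midline have swapped in a mirror flip. All colors are more vivid — a global saturation change.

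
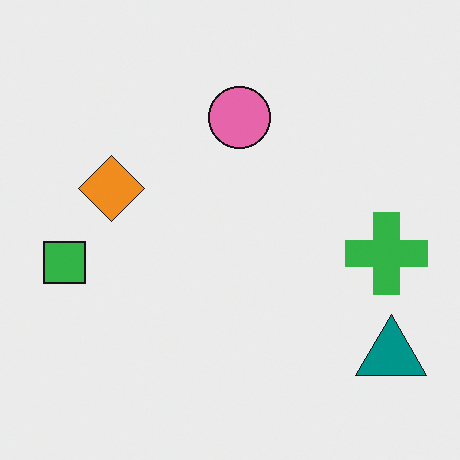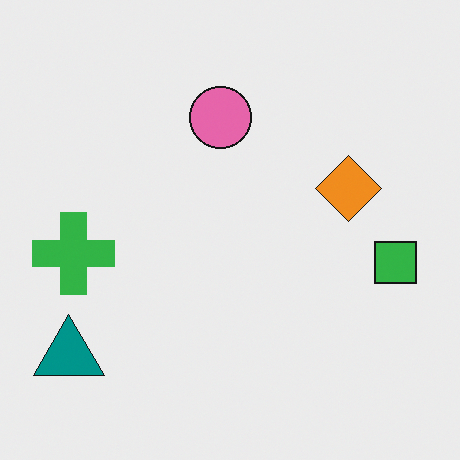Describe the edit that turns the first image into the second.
This is the original image flipped horizontally (left ↔ right).

The green square is in the left of the first image and the right of the second — shapes on opposite sides of the vertical midline have swapped in a mirror flip.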